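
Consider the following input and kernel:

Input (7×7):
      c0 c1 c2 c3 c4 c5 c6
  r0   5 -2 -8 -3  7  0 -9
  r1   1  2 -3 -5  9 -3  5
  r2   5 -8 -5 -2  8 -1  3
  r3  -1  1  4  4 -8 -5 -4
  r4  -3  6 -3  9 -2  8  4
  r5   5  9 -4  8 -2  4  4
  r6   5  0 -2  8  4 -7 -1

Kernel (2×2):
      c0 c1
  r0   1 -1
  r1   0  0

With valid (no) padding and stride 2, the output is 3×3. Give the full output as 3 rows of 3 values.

7 -5 7
13 -3 9
-9 -12 -10

Output[0,0]: The receptive field on the input at this output position is [5 -2 / 1 2]. Elementwise product with the kernel and sum: 5·1 + -2·-1.
Output[0,1]: The receptive field on the input at this output position is [-8 -3 / -3 -5]. Elementwise product with the kernel and sum: -8·1 + -3·-1.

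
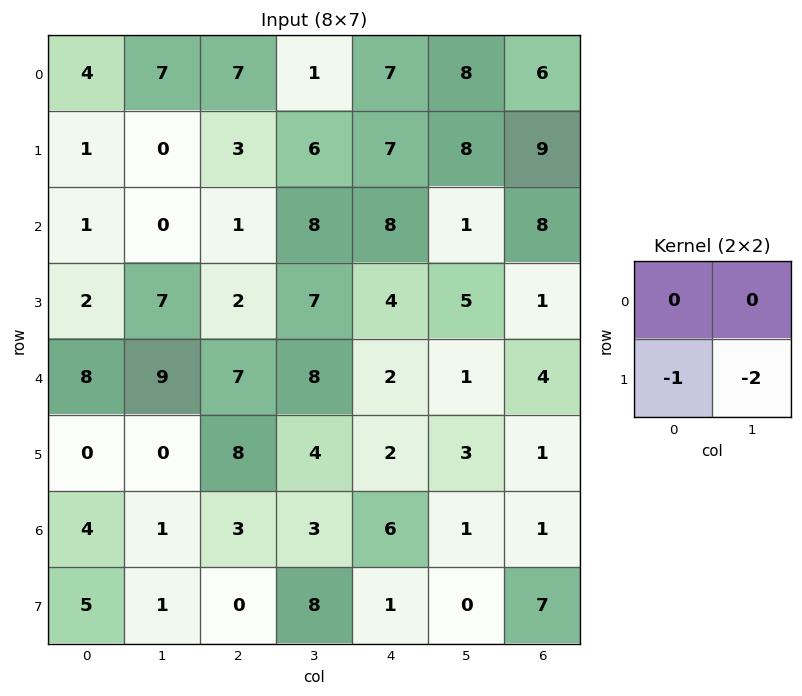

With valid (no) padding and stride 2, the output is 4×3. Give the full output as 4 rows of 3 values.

Output[0,0]: The receptive field on the input at this output position is [4 7 / 1 0]. Elementwise product with the kernel and sum: 1·-1 + 0·-2.

-1 -15 -23
-16 -16 -14
0 -16 -8
-7 -16 -1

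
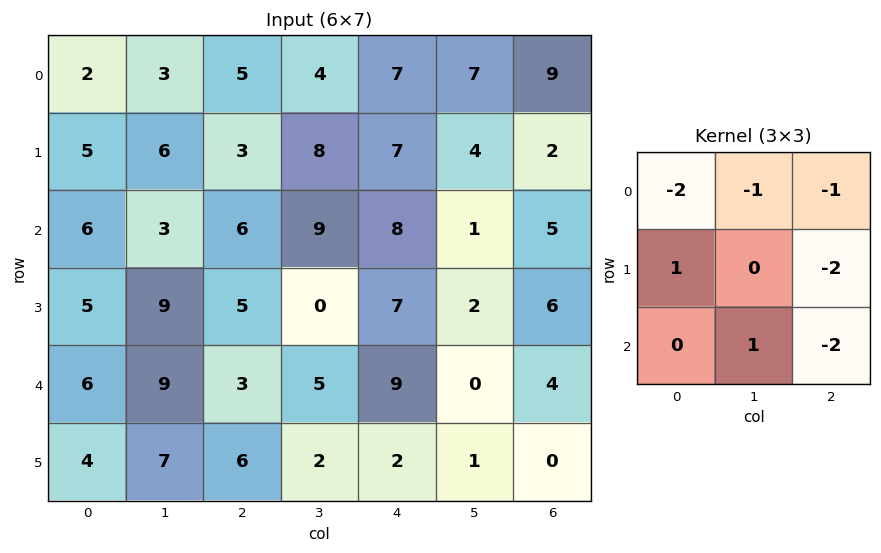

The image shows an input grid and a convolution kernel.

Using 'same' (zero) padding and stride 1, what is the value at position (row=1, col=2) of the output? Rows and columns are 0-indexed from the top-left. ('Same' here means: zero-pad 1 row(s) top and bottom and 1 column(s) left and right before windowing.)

The receptive field on the zero-padded input at this output position is [3 5 4 / 6 3 8 / 3 6 9]. Elementwise product with the kernel and sum: 3·-2 + 5·-1 + 4·-1 + 6·1 + 8·-2 + 6·1 + 9·-2.

-37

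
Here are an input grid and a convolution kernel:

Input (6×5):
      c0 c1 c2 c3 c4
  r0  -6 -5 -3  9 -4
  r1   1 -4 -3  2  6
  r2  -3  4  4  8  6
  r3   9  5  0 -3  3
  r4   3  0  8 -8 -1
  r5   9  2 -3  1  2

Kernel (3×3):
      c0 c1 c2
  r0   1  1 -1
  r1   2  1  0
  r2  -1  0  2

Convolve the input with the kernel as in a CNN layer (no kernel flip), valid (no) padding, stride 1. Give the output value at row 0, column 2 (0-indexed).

14

The receptive field on the input at this output position is [-3 9 -4 / -3 2 6 / 4 8 6]. Elementwise product with the kernel and sum: -3·1 + 9·1 + -4·-1 + -3·2 + 2·1 + 4·-1 + 6·2.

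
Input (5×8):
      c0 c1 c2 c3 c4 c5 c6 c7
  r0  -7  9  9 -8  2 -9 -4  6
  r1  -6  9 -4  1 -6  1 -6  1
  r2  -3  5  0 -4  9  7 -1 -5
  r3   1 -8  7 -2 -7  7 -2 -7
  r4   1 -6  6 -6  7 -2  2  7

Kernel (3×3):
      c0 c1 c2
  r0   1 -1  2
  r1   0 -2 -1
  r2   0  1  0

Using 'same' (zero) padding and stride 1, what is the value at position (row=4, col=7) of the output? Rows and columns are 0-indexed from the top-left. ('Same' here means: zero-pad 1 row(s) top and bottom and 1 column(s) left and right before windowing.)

-9

The receptive field on the zero-padded input at this output position is [-2 -7 0 / 2 7 0 / 0 0 0]. Elementwise product with the kernel and sum: -2·1 + -7·-1 + 0·2 + 7·-2 + 0·-1 + 0·1.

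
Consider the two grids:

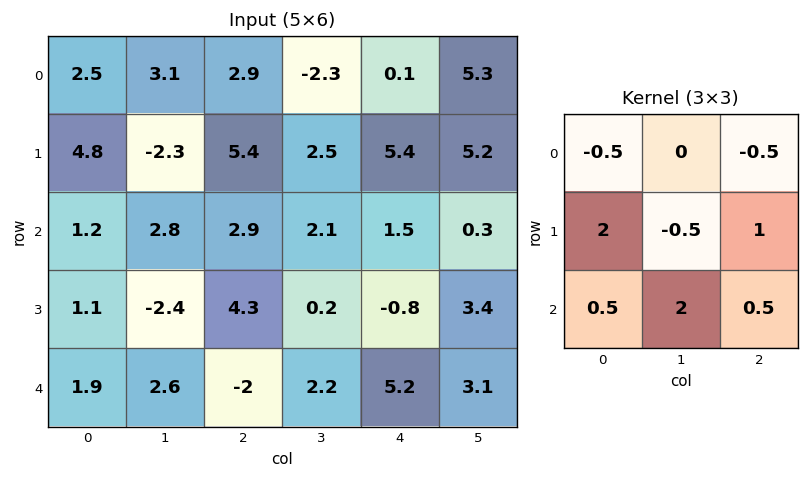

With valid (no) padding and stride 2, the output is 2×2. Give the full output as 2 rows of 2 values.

21.1 19.85
10.8 11.5

Output[0,0]: The receptive field on the input at this output position is [2.5 3.1 2.9 / 4.8 -2.3 5.4 / 1.2 2.8 2.9]. Elementwise product with the kernel and sum: 2.5·-0.5 + 2.9·-0.5 + 4.8·2 + -2.3·-0.5 + 5.4·1 + 1.2·0.5 + 2.8·2 + 2.9·0.5.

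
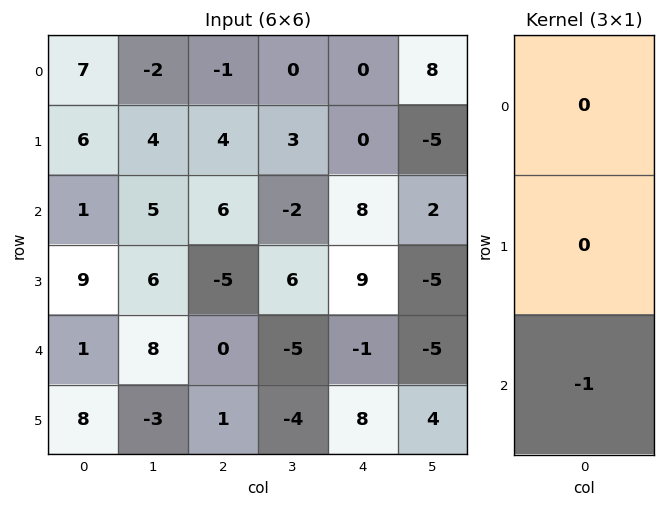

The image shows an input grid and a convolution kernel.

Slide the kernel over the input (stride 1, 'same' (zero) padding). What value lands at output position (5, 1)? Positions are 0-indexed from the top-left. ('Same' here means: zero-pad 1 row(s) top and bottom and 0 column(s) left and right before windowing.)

The receptive field on the zero-padded input at this output position is [8 / -3 / 0]. Elementwise product with the kernel and sum: 0·-1.

0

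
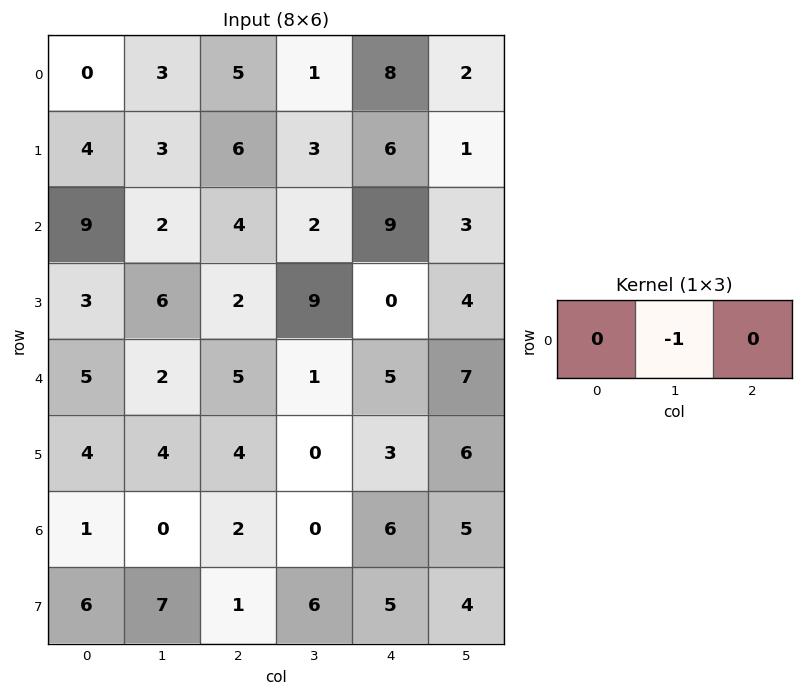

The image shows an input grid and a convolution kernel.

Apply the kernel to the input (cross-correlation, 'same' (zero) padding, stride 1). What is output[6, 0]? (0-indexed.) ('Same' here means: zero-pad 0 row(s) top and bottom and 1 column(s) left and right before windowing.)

The receptive field on the zero-padded input at this output position is [0 1 0]. Elementwise product with the kernel and sum: 1·-1.

-1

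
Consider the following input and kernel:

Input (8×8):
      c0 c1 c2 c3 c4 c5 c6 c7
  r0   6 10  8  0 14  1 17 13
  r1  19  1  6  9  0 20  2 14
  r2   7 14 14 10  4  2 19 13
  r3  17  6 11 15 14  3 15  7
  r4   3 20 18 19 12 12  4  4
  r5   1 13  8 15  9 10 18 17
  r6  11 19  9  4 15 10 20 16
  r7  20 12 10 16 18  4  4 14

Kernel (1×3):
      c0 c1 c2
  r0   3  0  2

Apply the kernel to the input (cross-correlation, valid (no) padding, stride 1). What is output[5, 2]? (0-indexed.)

42

The receptive field on the input at this output position is [8 15 9]. Elementwise product with the kernel and sum: 8·3 + 9·2.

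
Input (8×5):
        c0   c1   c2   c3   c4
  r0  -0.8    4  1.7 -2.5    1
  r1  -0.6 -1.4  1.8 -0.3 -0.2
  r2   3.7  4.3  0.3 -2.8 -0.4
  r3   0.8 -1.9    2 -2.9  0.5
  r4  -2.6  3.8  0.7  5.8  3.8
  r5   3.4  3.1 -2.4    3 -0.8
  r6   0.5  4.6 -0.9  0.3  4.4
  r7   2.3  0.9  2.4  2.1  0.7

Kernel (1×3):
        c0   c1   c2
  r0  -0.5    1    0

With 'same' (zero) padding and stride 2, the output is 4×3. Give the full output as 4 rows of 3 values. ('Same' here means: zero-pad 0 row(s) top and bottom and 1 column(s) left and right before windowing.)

Output[0,0]: The receptive field on the zero-padded input at this output position is [0 -0.8 4]. Elementwise product with the kernel and sum: 0·-0.5 + -0.8·1.

-0.8 -0.3 2.25
3.7 -1.85 1
-2.6 -1.2 0.9
0.5 -3.2 4.25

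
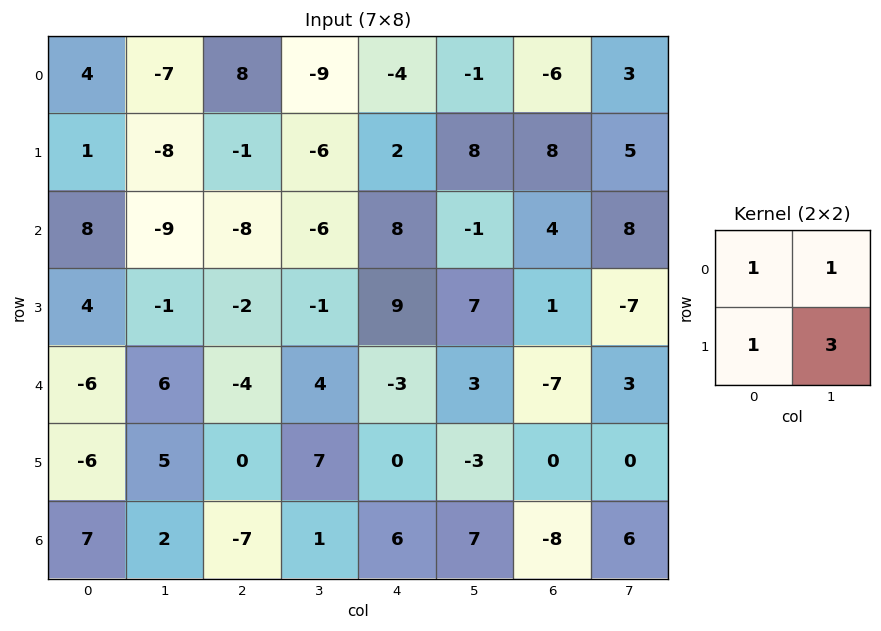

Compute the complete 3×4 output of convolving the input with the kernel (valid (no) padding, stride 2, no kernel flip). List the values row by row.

Output[0,0]: The receptive field on the input at this output position is [4 -7 / 1 -8]. Elementwise product with the kernel and sum: 4·1 + -7·1 + 1·1 + -8·3.
Output[0,1]: The receptive field on the input at this output position is [8 -9 / -1 -6]. Elementwise product with the kernel and sum: 8·1 + -9·1 + -1·1 + -6·3.

-26 -20 21 20
0 -19 37 -8
9 21 -9 -4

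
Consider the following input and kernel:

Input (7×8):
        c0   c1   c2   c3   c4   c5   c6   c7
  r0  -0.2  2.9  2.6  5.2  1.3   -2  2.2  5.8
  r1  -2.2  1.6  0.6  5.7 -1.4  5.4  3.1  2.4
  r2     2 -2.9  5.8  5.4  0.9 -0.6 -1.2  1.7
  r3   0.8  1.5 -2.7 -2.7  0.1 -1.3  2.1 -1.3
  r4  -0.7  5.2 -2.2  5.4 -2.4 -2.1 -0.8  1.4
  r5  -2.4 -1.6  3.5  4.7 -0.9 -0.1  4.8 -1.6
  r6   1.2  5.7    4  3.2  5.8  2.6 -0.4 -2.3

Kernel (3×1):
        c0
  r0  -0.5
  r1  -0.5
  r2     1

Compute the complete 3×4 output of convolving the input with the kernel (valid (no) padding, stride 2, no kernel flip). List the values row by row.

Output[0,0]: The receptive field on the input at this output position is [-0.2 / -2.2 / 2]. Elementwise product with the kernel and sum: -0.2·-0.5 + -2.2·-0.5 + 2·1.

3.2 4.2 0.95 -3.85
-2.1 -3.75 -2.9 -1.25
2.75 3.35 7.45 -2.4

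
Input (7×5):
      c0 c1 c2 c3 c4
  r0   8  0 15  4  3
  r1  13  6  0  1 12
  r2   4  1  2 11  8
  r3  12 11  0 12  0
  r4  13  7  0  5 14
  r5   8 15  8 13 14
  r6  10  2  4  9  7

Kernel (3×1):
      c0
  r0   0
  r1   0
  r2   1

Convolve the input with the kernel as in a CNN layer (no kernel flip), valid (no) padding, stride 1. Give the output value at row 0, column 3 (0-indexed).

The receptive field on the input at this output position is [4 / 1 / 11]. Elementwise product with the kernel and sum: 11·1.

11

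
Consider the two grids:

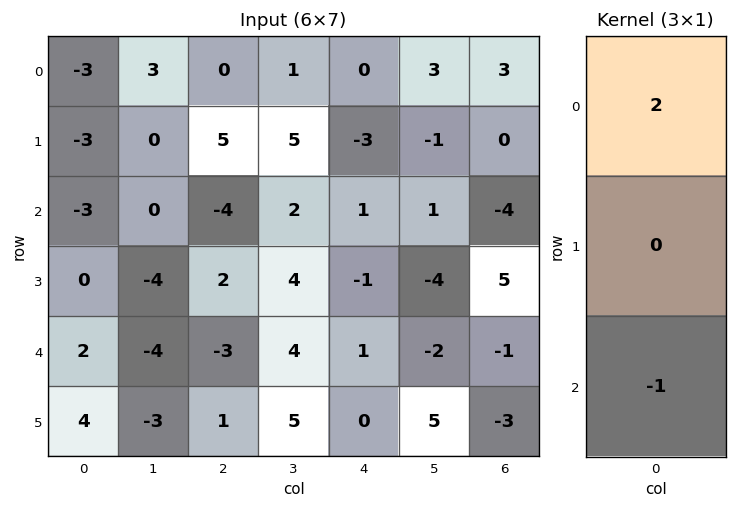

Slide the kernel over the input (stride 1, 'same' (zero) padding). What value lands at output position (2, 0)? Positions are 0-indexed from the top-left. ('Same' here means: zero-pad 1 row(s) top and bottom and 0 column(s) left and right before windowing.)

-6

The receptive field on the zero-padded input at this output position is [-3 / -3 / 0]. Elementwise product with the kernel and sum: -3·2 + 0·-1.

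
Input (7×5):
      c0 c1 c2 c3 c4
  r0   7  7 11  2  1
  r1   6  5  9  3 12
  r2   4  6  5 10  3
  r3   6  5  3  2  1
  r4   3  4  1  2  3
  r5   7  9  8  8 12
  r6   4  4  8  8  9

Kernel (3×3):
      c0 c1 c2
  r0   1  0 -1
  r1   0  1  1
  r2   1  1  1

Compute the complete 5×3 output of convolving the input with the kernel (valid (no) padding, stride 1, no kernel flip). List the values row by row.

Output[0,0]: The receptive field on the input at this output position is [7 7 11 / 6 5 9 / 4 6 5]. Elementwise product with the kernel and sum: 7·1 + 11·-1 + 5·1 + 9·1 + 4·1 + 6·1 + 5·1.
Output[0,1]: The receptive field on the input at this output position is [7 11 2 / 5 9 3 / 6 5 10]. Elementwise product with the kernel and sum: 7·1 + 2·-1 + 9·1 + 3·1 + 6·1 + 5·1 + 10·1.

25 38 43
22 27 16
15 8 11
32 31 35
35 38 43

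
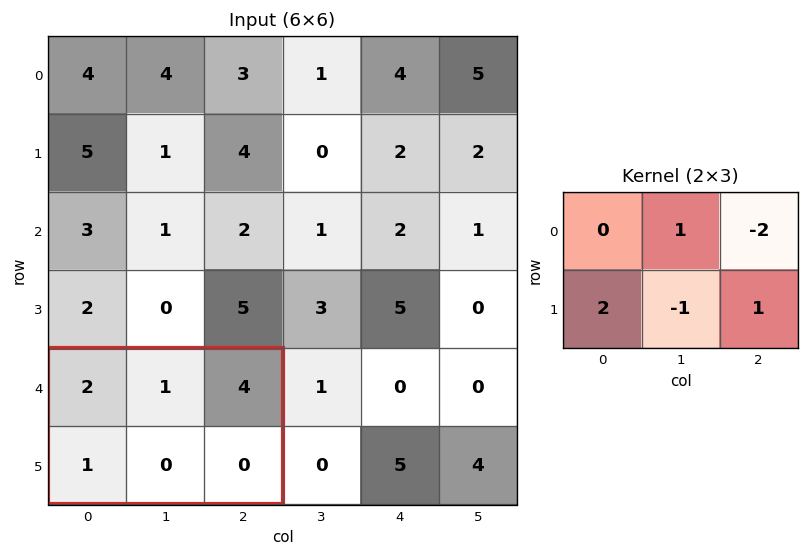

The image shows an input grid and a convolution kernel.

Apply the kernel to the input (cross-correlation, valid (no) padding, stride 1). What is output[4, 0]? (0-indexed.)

The receptive field on the input at this output position is [2 1 4 / 1 0 0]. Elementwise product with the kernel and sum: 1·1 + 4·-2 + 1·2 + 0·-1 + 0·1.

-5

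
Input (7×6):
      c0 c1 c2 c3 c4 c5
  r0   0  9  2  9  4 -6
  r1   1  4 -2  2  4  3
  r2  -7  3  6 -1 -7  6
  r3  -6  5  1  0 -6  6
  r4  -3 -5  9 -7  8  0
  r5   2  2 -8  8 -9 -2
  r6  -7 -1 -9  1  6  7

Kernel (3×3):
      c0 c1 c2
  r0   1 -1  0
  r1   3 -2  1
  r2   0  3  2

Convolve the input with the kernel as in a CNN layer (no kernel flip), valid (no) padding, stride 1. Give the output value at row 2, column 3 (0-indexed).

The receptive field on the input at this output position is [-1 -7 6 / 0 -6 6 / -7 8 0]. Elementwise product with the kernel and sum: -1·1 + -7·-1 + 0·3 + -6·-2 + 6·1 + 8·3 + 0·2.

48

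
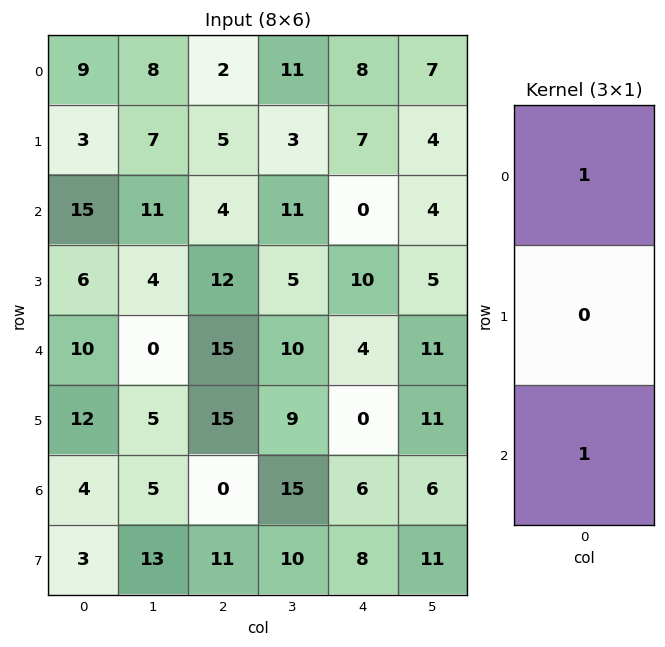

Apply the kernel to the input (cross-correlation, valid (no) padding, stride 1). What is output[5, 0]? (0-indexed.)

15

The receptive field on the input at this output position is [12 / 4 / 3]. Elementwise product with the kernel and sum: 12·1 + 3·1.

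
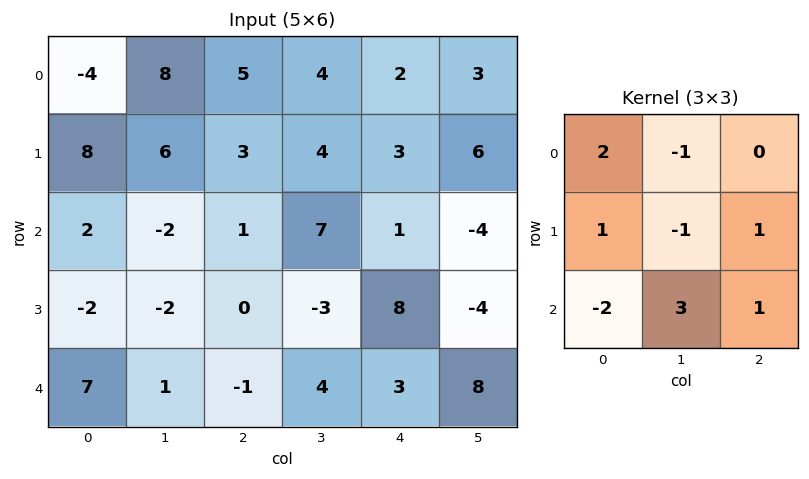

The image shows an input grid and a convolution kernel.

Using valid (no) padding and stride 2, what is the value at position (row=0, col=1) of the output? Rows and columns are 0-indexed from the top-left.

28

The receptive field on the input at this output position is [5 4 2 / 3 4 3 / 1 7 1]. Elementwise product with the kernel and sum: 5·2 + 4·-1 + 3·1 + 4·-1 + 3·1 + 1·-2 + 7·3 + 1·1.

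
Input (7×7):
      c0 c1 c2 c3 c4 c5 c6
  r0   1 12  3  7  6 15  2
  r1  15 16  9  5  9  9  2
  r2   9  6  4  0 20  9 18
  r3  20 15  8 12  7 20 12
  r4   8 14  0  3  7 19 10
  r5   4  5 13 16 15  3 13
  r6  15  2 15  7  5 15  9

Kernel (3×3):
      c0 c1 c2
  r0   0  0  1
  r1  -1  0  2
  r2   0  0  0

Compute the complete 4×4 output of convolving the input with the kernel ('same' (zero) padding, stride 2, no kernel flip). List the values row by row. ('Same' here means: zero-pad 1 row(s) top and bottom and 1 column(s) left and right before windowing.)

24 2 23 -15
28 -1 27 -9
43 4 55 -19
9 28 26 -15

Output[0,0]: The receptive field on the zero-padded input at this output position is [0 0 0 / 0 1 12 / 0 15 16]. Elementwise product with the kernel and sum: 0·1 + 0·-1 + 12·2.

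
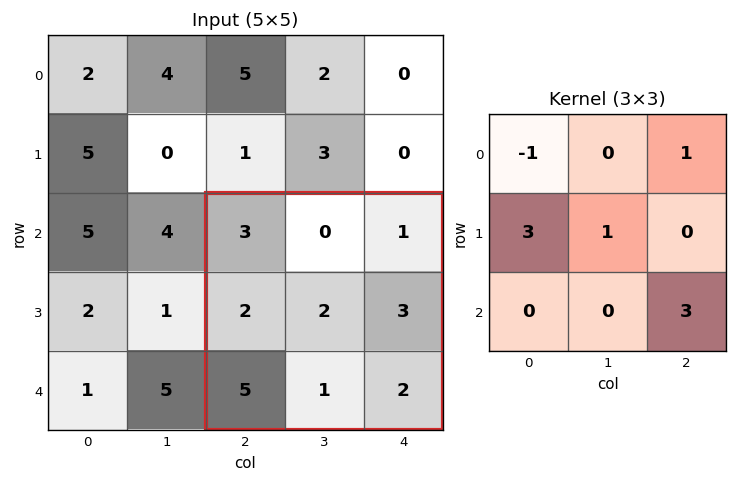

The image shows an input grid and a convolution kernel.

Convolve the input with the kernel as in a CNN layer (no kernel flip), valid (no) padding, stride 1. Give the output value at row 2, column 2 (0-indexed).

12

The receptive field on the input at this output position is [3 0 1 / 2 2 3 / 5 1 2]. Elementwise product with the kernel and sum: 3·-1 + 1·1 + 2·3 + 2·1 + 2·3.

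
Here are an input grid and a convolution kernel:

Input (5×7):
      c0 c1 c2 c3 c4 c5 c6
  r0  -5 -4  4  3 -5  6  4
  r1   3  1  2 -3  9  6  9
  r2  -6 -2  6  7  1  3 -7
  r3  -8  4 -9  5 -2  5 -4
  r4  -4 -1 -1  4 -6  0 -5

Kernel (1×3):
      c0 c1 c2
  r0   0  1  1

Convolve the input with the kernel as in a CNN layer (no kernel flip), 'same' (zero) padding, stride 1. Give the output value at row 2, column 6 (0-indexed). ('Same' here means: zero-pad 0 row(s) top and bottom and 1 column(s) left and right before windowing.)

The receptive field on the zero-padded input at this output position is [3 -7 0]. Elementwise product with the kernel and sum: -7·1 + 0·1.

-7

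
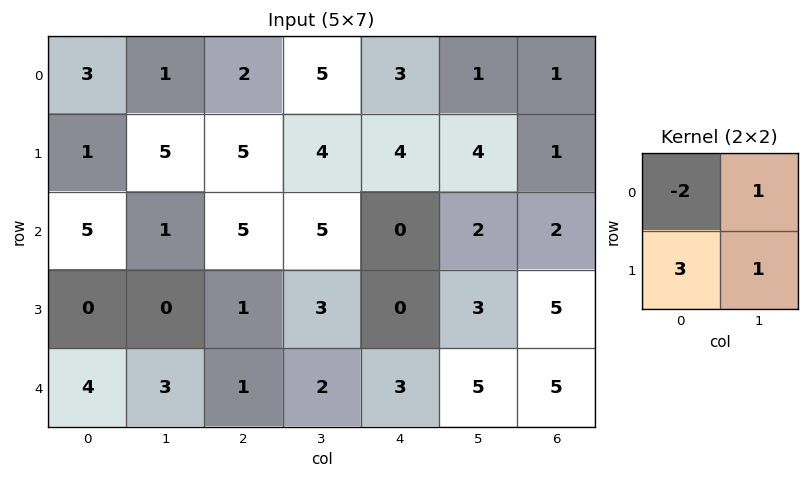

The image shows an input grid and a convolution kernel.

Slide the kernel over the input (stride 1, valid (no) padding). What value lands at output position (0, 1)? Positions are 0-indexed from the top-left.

The receptive field on the input at this output position is [1 2 / 5 5]. Elementwise product with the kernel and sum: 1·-2 + 2·1 + 5·3 + 5·1.

20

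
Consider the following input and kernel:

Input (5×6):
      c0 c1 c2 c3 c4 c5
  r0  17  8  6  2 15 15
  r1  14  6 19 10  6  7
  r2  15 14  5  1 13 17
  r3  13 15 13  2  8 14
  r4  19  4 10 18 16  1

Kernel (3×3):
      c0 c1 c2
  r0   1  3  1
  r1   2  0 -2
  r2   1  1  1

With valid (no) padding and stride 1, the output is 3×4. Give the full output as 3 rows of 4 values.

Output[0,0]: The receptive field on the input at this output position is [17 8 6 / 14 6 19 / 15 14 5]. Elementwise product with the kernel and sum: 17·1 + 8·3 + 6·1 + 14·2 + 19·-2 + 15·1 + 14·1 + 5·1.

71 40 72 99
112 129 62 27
95 88 75 68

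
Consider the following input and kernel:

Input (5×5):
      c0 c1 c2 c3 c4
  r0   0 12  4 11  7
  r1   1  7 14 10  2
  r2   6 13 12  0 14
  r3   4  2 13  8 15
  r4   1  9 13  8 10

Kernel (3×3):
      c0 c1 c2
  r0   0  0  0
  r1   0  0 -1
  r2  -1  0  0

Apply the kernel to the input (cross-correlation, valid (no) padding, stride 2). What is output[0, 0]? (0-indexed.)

The receptive field on the input at this output position is [0 12 4 / 1 7 14 / 6 13 12]. Elementwise product with the kernel and sum: 14·-1 + 6·-1.

-20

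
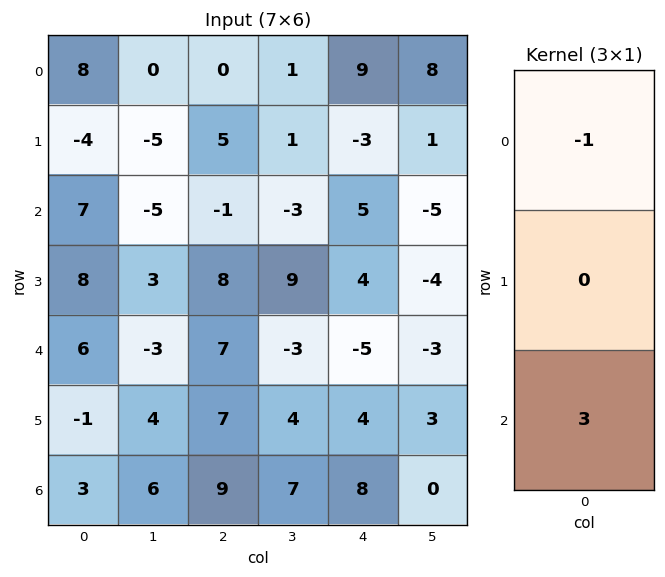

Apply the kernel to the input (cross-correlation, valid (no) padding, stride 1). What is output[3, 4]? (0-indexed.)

The receptive field on the input at this output position is [4 / -5 / 4]. Elementwise product with the kernel and sum: 4·-1 + 4·3.

8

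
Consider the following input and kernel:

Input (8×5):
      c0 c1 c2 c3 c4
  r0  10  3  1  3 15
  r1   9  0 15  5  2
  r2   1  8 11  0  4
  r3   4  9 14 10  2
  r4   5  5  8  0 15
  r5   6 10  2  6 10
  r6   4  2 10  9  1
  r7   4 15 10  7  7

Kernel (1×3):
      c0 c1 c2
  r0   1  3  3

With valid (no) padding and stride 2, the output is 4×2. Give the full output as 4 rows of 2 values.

22 55
58 23
44 53
40 40

Output[0,0]: The receptive field on the input at this output position is [10 3 1]. Elementwise product with the kernel and sum: 10·1 + 3·3 + 1·3.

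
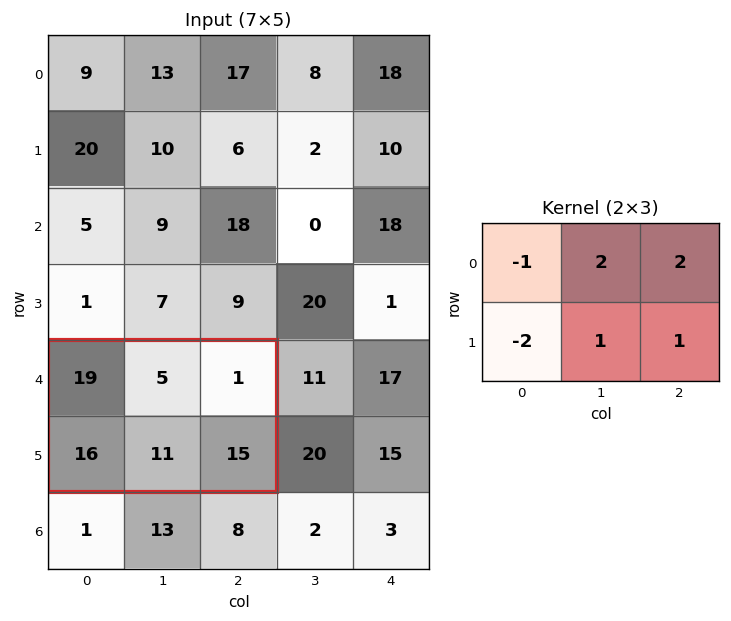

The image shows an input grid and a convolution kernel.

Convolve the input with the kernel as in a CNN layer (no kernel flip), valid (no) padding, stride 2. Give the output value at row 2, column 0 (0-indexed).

The receptive field on the input at this output position is [19 5 1 / 16 11 15]. Elementwise product with the kernel and sum: 19·-1 + 5·2 + 1·2 + 16·-2 + 11·1 + 15·1.

-13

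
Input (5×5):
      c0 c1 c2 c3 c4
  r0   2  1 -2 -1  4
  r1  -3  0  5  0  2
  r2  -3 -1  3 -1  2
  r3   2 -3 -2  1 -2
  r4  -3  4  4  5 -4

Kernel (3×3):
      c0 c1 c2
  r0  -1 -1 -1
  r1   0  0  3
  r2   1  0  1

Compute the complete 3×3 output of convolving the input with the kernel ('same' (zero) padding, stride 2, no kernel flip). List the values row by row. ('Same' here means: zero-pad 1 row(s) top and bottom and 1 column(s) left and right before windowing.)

Output[0,0]: The receptive field on the zero-padded input at this output position is [0 0 0 / 0 2 1 / 0 -3 0]. Elementwise product with the kernel and sum: 0·-1 + 0·-1 + 0·-1 + 1·3 + 0·1 + 0·1.

3 -3 0
-3 -10 -1
13 19 1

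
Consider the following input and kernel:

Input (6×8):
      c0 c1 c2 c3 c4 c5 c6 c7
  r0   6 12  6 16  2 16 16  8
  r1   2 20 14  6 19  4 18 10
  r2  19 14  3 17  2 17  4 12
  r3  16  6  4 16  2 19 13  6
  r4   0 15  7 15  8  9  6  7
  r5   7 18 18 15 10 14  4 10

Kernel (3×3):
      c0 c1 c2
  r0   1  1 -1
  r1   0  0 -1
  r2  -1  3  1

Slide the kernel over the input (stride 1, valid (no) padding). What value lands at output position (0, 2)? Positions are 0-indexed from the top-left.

51

The receptive field on the input at this output position is [6 16 2 / 14 6 19 / 3 17 2]. Elementwise product with the kernel and sum: 6·1 + 16·1 + 2·-1 + 19·-1 + 3·-1 + 17·3 + 2·1.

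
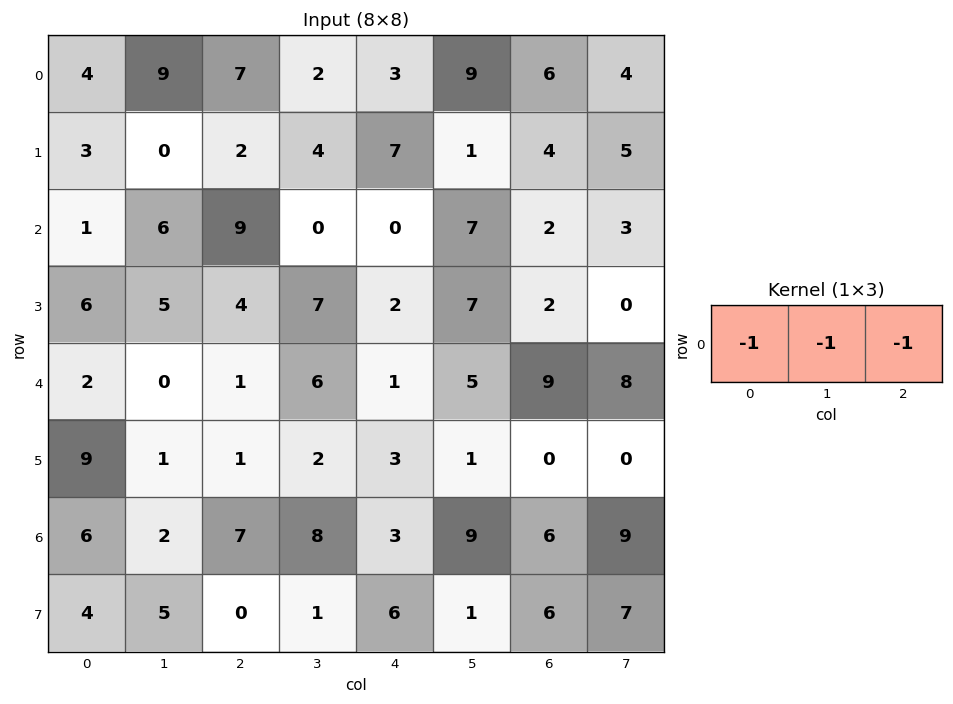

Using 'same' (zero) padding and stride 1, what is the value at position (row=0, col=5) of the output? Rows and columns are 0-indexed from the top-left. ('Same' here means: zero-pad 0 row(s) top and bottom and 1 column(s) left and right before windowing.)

-18

The receptive field on the zero-padded input at this output position is [3 9 6]. Elementwise product with the kernel and sum: 3·-1 + 9·-1 + 6·-1.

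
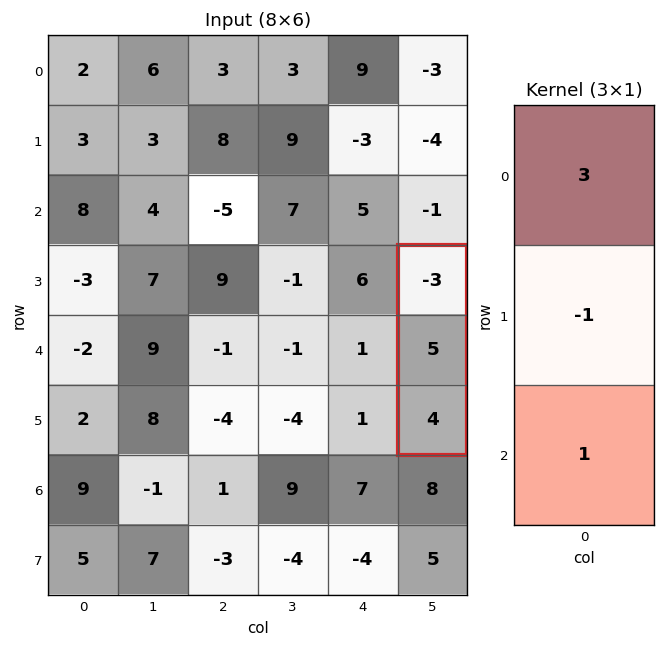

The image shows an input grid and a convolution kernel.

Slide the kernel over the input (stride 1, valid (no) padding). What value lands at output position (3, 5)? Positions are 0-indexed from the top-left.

-10

The receptive field on the input at this output position is [-3 / 5 / 4]. Elementwise product with the kernel and sum: -3·3 + 5·-1 + 4·1.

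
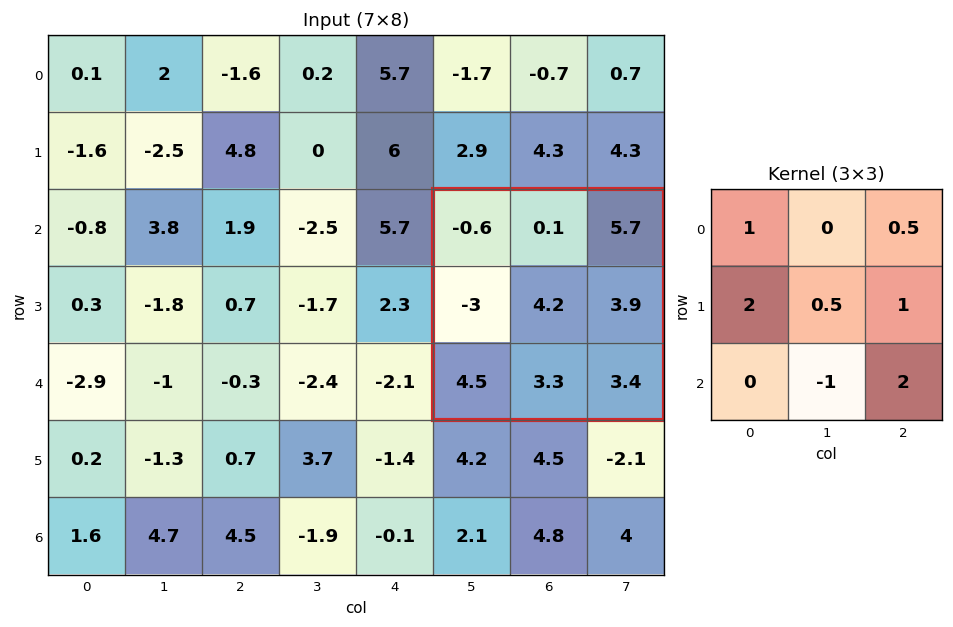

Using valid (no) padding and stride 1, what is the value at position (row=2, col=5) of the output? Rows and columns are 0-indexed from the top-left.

5.75

The receptive field on the input at this output position is [-0.6 0.1 5.7 / -3 4.2 3.9 / 4.5 3.3 3.4]. Elementwise product with the kernel and sum: -0.6·1 + 5.7·0.5 + -3·2 + 4.2·0.5 + 3.9·1 + 3.3·-1 + 3.4·2.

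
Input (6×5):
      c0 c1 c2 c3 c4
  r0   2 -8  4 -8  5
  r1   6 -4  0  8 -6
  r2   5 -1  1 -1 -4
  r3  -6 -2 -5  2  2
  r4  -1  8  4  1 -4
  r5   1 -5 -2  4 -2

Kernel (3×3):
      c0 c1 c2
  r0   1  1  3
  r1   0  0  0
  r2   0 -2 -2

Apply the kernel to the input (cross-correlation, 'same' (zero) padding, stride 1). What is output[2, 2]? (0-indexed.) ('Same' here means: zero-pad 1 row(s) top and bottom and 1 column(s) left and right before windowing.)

26

The receptive field on the zero-padded input at this output position is [-4 0 8 / -1 1 -1 / -2 -5 2]. Elementwise product with the kernel and sum: -4·1 + 0·1 + 8·3 + -5·-2 + 2·-2.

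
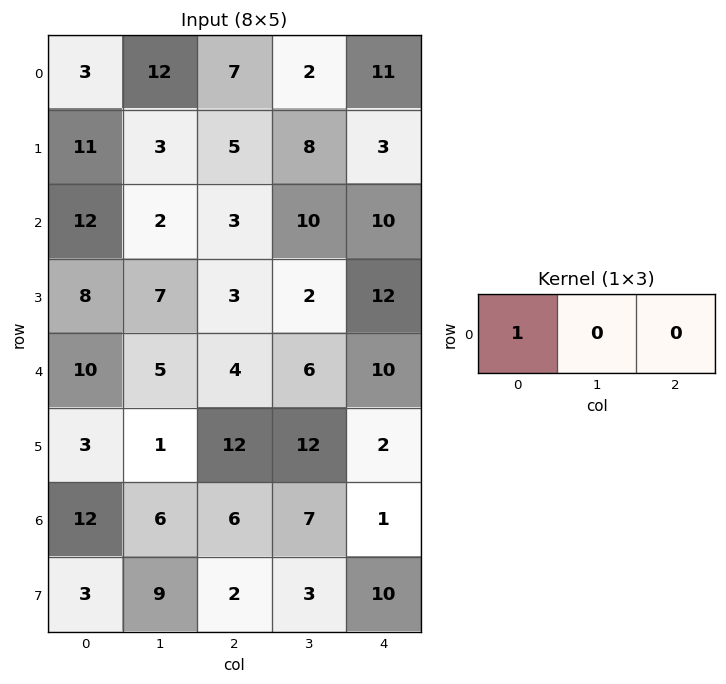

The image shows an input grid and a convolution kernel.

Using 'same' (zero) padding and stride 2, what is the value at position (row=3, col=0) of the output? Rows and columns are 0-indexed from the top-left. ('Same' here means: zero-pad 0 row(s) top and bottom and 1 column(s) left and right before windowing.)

0

The receptive field on the zero-padded input at this output position is [0 12 6]. Elementwise product with the kernel and sum: 0·1.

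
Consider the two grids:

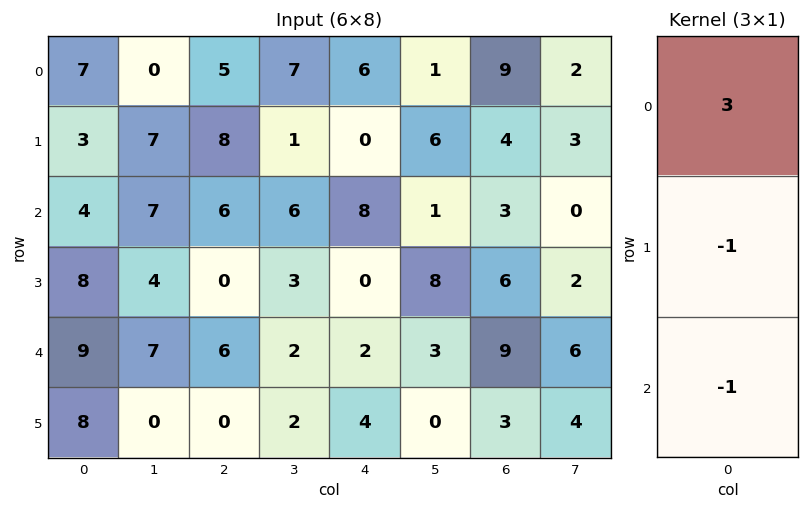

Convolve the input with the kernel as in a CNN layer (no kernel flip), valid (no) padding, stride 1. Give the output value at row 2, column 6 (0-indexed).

The receptive field on the input at this output position is [3 / 6 / 9]. Elementwise product with the kernel and sum: 3·3 + 6·-1 + 9·-1.

-6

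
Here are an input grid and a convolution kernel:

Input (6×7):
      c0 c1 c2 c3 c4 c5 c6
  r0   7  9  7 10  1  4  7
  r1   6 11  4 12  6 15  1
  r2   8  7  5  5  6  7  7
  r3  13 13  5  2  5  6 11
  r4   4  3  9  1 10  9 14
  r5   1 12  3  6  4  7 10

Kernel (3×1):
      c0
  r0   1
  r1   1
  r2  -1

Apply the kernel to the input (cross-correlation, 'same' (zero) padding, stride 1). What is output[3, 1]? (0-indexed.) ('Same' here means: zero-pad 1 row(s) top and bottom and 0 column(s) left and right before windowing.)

The receptive field on the zero-padded input at this output position is [7 / 13 / 3]. Elementwise product with the kernel and sum: 7·1 + 13·1 + 3·-1.

17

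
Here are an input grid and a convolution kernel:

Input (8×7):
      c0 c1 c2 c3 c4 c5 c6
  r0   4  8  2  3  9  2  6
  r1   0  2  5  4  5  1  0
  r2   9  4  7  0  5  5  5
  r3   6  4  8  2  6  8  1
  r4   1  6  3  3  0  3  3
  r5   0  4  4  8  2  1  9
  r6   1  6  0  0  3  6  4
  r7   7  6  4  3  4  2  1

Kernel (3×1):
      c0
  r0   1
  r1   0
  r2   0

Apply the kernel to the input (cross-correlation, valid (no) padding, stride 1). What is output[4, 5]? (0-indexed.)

3

The receptive field on the input at this output position is [3 / 1 / 6]. Elementwise product with the kernel and sum: 3·1.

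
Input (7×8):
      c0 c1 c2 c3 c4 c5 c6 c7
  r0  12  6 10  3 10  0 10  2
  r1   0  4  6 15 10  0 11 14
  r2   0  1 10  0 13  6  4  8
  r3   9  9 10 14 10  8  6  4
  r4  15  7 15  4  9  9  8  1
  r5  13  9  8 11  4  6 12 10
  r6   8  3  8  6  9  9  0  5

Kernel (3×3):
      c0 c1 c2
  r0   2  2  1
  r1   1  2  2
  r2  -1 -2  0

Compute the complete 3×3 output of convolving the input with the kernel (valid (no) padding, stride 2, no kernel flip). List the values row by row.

64 82 37
30 68 53
92 65 57

Output[0,0]: The receptive field on the input at this output position is [12 6 10 / 0 4 6 / 0 1 10]. Elementwise product with the kernel and sum: 12·2 + 6·2 + 10·1 + 0·1 + 4·2 + 6·2 + 0·-1 + 1·-2.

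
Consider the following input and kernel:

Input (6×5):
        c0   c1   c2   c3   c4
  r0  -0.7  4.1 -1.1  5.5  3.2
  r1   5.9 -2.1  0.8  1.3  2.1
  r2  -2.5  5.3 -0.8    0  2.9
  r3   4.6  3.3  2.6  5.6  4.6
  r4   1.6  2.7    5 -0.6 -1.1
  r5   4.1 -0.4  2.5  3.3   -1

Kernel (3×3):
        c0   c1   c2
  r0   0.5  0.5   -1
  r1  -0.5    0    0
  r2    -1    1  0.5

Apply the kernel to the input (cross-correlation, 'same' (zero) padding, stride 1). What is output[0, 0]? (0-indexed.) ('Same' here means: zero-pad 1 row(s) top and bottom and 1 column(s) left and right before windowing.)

The receptive field on the zero-padded input at this output position is [0 0 0 / 0 -0.7 4.1 / 0 5.9 -2.1]. Elementwise product with the kernel and sum: 0·0.5 + 0·0.5 + 0·-1 + 0·-0.5 + 0·-1 + 5.9·1 + -2.1·0.5.

4.85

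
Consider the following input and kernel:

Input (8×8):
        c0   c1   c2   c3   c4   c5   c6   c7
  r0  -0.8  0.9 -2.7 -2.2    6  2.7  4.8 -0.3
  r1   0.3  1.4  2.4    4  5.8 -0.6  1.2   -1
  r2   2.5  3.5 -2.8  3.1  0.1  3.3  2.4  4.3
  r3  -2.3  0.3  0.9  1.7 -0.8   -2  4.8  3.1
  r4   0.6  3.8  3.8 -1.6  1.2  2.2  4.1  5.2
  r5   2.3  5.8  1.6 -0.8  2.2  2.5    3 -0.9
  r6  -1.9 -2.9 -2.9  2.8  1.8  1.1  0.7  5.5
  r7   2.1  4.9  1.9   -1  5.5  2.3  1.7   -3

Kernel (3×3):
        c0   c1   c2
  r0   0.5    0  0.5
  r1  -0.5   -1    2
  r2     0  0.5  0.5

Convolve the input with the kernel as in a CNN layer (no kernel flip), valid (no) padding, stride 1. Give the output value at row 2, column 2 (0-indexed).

-5.3

The receptive field on the input at this output position is [-2.8 3.1 0.1 / 0.9 1.7 -0.8 / 3.8 -1.6 1.2]. Elementwise product with the kernel and sum: -2.8·0.5 + 0.1·0.5 + 0.9·-0.5 + 1.7·-1 + -0.8·2 + -1.6·0.5 + 1.2·0.5.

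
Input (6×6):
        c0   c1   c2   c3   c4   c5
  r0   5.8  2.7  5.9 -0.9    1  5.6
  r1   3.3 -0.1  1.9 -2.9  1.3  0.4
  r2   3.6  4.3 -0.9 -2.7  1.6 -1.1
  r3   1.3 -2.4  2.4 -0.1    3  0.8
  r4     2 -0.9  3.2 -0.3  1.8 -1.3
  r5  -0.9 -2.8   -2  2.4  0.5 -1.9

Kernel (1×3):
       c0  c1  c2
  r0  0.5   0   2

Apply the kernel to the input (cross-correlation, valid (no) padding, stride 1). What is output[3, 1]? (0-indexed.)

The receptive field on the input at this output position is [-2.4 2.4 -0.1]. Elementwise product with the kernel and sum: -2.4·0.5 + -0.1·2.

-1.4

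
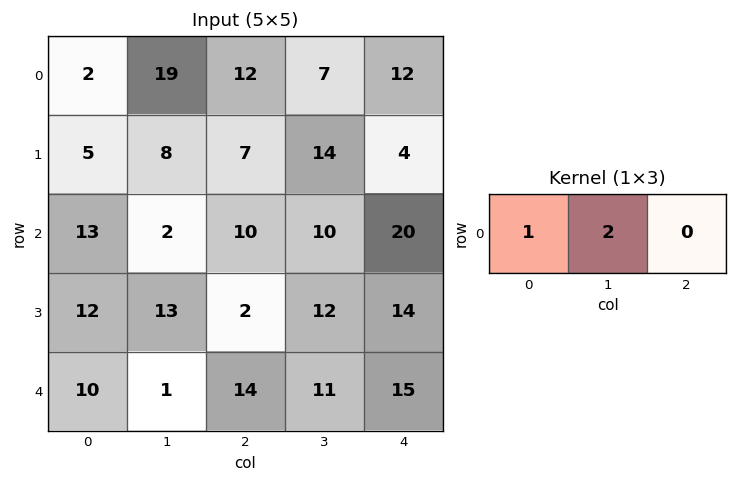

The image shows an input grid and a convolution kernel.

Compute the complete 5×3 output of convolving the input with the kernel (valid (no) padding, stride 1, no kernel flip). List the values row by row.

Output[0,0]: The receptive field on the input at this output position is [2 19 12]. Elementwise product with the kernel and sum: 2·1 + 19·2.
Output[0,1]: The receptive field on the input at this output position is [19 12 7]. Elementwise product with the kernel and sum: 19·1 + 12·2.

40 43 26
21 22 35
17 22 30
38 17 26
12 29 36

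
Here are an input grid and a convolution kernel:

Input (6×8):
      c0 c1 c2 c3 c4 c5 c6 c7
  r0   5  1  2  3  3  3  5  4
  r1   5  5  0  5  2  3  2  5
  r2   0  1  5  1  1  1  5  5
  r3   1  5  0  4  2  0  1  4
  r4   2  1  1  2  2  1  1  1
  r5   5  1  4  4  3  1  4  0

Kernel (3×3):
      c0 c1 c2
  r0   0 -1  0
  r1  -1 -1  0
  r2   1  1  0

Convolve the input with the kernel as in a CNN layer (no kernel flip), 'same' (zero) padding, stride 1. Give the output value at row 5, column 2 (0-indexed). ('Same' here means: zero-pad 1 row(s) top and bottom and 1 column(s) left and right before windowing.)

The receptive field on the zero-padded input at this output position is [1 1 2 / 1 4 4 / 0 0 0]. Elementwise product with the kernel and sum: 1·-1 + 1·-1 + 4·-1 + 0·1 + 0·1.

-6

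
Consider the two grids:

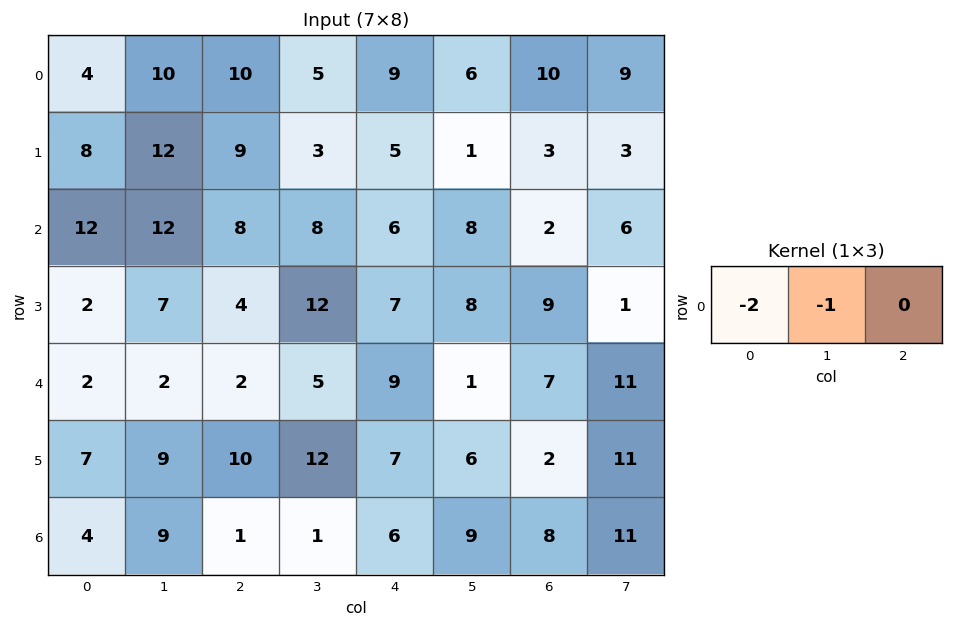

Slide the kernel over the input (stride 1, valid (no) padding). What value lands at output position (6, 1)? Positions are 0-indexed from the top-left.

-19

The receptive field on the input at this output position is [9 1 1]. Elementwise product with the kernel and sum: 9·-2 + 1·-1.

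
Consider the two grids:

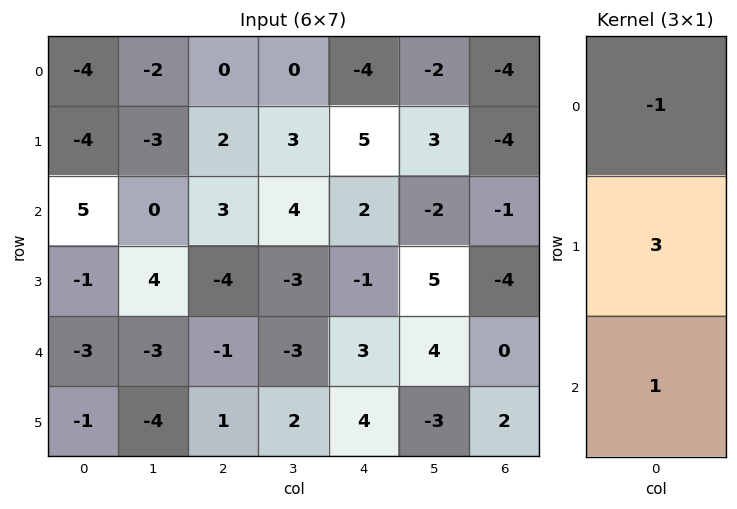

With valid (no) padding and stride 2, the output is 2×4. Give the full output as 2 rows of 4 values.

Output[0,0]: The receptive field on the input at this output position is [-4 / -4 / 5]. Elementwise product with the kernel and sum: -4·-1 + -4·3 + 5·1.

-3 9 21 -9
-11 -16 -2 -11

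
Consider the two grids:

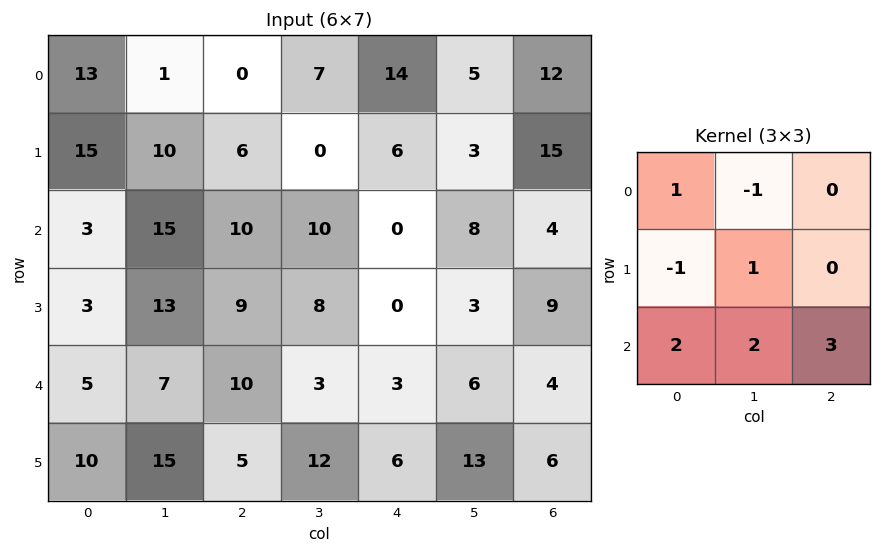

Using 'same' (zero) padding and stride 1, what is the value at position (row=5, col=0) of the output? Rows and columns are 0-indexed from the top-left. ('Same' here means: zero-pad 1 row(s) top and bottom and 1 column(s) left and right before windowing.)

The receptive field on the zero-padded input at this output position is [0 5 7 / 0 10 15 / 0 0 0]. Elementwise product with the kernel and sum: 0·1 + 5·-1 + 0·-1 + 10·1 + 0·2 + 0·2 + 0·3.

5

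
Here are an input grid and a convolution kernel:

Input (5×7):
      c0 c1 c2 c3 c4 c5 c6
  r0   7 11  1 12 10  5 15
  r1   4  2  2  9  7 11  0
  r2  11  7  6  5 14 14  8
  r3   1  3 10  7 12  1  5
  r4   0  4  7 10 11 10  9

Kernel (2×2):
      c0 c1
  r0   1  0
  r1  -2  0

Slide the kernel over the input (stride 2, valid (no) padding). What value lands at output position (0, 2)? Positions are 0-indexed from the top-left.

-4

The receptive field on the input at this output position is [10 5 / 7 11]. Elementwise product with the kernel and sum: 10·1 + 7·-2.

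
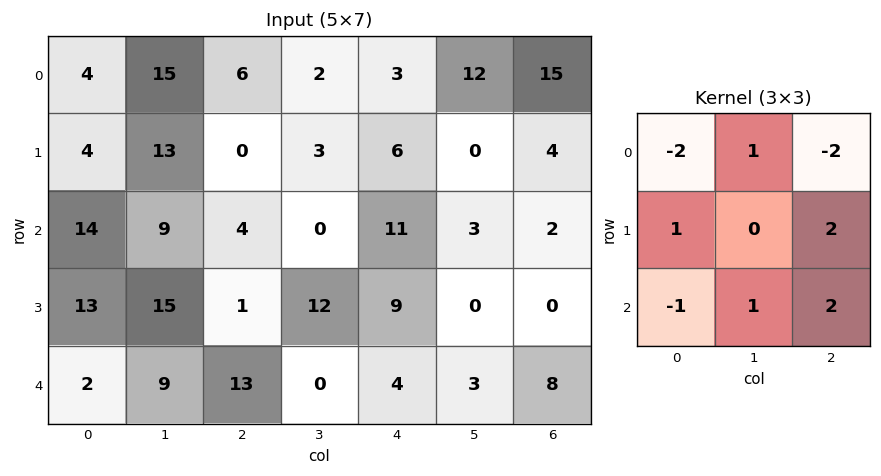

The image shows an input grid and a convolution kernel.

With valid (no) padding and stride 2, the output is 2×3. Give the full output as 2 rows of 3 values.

Output[0,0]: The receptive field on the input at this output position is [4 15 6 / 4 13 0 / 14 9 4]. Elementwise product with the kernel and sum: 4·-2 + 15·1 + 6·-2 + 4·1 + 0·2 + 14·-1 + 9·1 + 4·2.

2 14 -14
21 -16 1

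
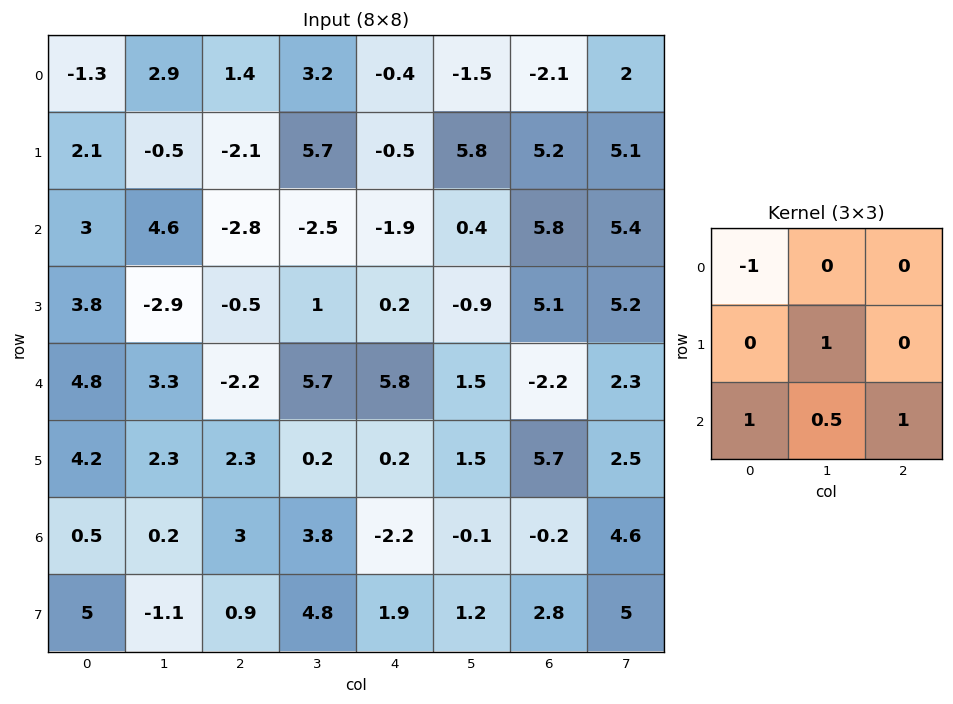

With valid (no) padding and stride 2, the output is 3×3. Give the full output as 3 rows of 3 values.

Output[0,0]: The receptive field on the input at this output position is [-1.3 2.9 1.4 / 2.1 -0.5 -2.1 / 3 4.6 -2.8]. Elementwise product with the kernel and sum: -1.3·-1 + -0.5·1 + 3·1 + 4.6·0.5 + -2.8·1.

3.3 -1.65 10.3
-1.65 10.25 5.35
1.1 5.1 -6.75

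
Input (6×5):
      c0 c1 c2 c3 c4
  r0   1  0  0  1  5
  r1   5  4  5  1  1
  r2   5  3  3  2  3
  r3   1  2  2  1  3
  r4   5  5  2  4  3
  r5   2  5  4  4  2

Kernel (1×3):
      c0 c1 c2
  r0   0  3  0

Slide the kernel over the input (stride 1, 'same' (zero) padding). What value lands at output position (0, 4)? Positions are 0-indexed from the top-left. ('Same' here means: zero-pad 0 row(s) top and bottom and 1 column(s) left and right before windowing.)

The receptive field on the zero-padded input at this output position is [1 5 0]. Elementwise product with the kernel and sum: 5·3.

15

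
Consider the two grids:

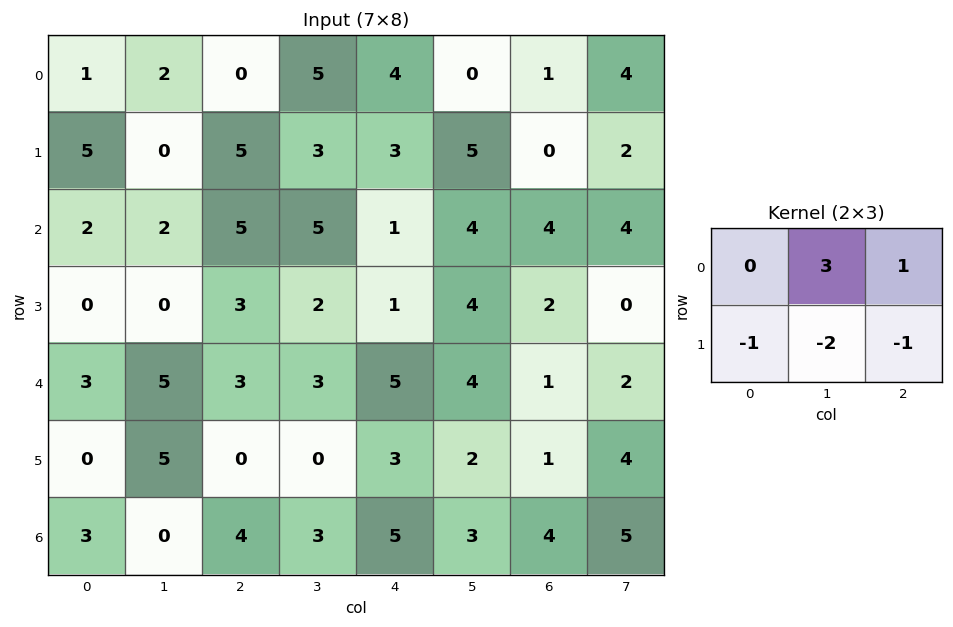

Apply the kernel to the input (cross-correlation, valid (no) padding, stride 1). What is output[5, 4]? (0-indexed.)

The receptive field on the input at this output position is [3 2 1 / 5 3 4]. Elementwise product with the kernel and sum: 2·3 + 1·1 + 5·-1 + 3·-2 + 4·-1.

-8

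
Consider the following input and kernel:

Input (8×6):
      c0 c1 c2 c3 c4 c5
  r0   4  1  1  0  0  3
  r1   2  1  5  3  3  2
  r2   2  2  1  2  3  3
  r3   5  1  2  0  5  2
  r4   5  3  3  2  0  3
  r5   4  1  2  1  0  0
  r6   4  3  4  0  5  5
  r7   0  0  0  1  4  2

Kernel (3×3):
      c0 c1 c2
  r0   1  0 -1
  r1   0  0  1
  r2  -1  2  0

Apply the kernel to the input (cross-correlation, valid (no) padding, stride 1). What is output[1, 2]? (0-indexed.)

3

The receptive field on the input at this output position is [5 3 3 / 1 2 3 / 2 0 5]. Elementwise product with the kernel and sum: 5·1 + 3·-1 + 3·1 + 2·-1 + 0·2.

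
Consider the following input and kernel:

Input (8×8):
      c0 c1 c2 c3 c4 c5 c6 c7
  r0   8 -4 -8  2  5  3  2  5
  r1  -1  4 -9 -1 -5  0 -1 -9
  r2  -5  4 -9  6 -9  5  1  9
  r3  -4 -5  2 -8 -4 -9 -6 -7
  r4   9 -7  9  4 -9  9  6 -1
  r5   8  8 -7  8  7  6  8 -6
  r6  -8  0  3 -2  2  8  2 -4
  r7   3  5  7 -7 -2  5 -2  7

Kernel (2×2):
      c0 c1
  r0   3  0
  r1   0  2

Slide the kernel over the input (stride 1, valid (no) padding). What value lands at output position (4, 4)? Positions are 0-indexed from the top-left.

The receptive field on the input at this output position is [-9 9 / 7 6]. Elementwise product with the kernel and sum: -9·3 + 6·2.

-15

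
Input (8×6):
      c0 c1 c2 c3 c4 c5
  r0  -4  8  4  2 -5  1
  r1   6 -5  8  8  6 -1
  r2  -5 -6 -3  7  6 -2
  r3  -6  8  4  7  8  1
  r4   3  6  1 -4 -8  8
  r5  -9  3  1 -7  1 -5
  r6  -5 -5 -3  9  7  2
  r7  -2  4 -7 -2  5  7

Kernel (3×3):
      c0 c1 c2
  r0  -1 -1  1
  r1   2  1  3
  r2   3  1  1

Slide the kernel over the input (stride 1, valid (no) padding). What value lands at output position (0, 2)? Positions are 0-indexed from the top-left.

The receptive field on the input at this output position is [4 2 -5 / 8 8 6 / -3 7 6]. Elementwise product with the kernel and sum: 4·-1 + 2·-1 + -5·1 + 8·2 + 8·1 + 6·3 + -3·3 + 7·1 + 6·1.

35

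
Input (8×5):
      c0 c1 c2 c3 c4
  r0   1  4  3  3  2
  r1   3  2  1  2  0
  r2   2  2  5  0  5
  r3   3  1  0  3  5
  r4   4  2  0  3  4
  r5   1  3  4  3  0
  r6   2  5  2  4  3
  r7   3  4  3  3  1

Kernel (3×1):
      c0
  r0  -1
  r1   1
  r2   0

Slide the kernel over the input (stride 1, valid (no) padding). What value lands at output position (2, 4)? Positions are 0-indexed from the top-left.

The receptive field on the input at this output position is [5 / 5 / 4]. Elementwise product with the kernel and sum: 5·-1 + 5·1.

0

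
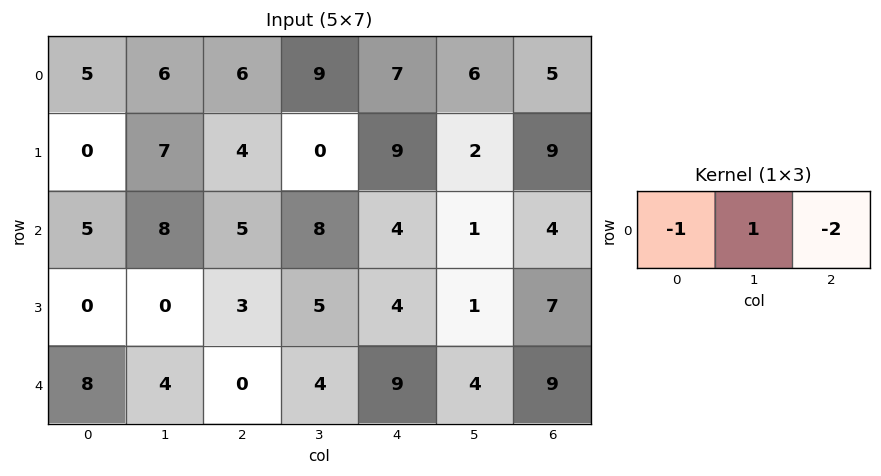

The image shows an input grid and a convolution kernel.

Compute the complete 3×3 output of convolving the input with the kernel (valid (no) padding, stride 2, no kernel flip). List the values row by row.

Output[0,0]: The receptive field on the input at this output position is [5 6 6]. Elementwise product with the kernel and sum: 5·-1 + 6·1 + 6·-2.

-11 -11 -11
-7 -5 -11
-4 -14 -23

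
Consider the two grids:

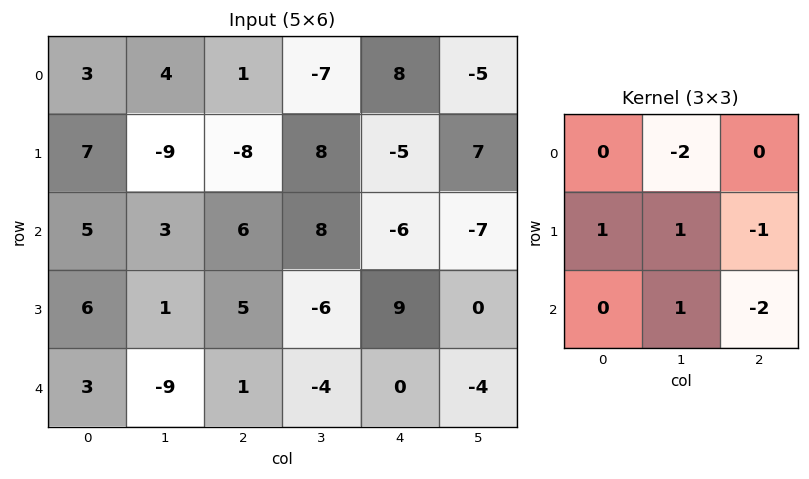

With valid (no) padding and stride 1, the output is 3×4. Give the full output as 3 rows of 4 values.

Output[0,0]: The receptive field on the input at this output position is [3 4 1 / 7 -9 -8 / 5 3 6]. Elementwise product with the kernel and sum: 4·-2 + 7·1 + -9·1 + -8·-1 + 3·1 + 6·-2.

-11 -37 39 -12
11 34 -20 28
-15 9 -30 23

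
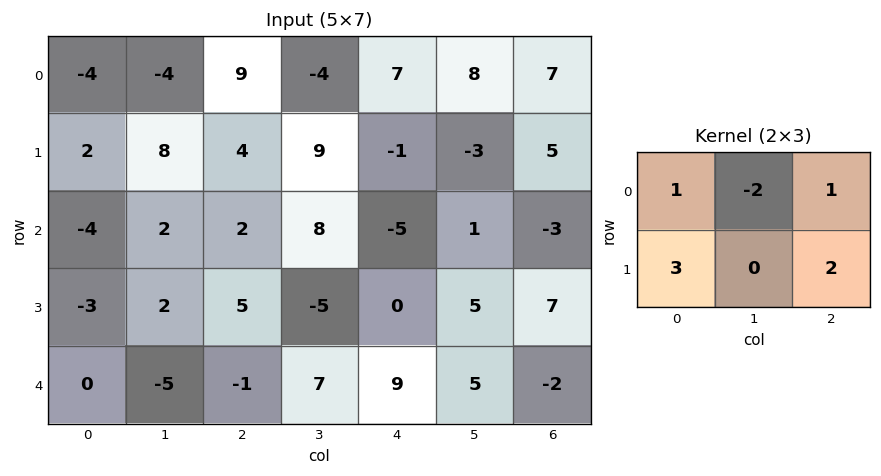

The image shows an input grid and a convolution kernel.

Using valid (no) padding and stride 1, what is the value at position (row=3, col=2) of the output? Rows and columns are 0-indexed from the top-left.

30

The receptive field on the input at this output position is [5 -5 0 / -1 7 9]. Elementwise product with the kernel and sum: 5·1 + -5·-2 + 0·1 + -1·3 + 9·2.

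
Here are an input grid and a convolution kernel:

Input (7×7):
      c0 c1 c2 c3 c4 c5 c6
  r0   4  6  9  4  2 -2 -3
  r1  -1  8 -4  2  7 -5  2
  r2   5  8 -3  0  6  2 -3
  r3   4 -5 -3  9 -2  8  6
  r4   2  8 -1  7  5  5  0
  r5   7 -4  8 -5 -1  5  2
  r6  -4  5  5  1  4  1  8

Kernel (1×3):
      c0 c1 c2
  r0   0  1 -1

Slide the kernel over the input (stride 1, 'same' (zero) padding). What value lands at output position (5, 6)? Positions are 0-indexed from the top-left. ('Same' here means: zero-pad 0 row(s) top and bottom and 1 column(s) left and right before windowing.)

2

The receptive field on the zero-padded input at this output position is [5 2 0]. Elementwise product with the kernel and sum: 2·1 + 0·-1.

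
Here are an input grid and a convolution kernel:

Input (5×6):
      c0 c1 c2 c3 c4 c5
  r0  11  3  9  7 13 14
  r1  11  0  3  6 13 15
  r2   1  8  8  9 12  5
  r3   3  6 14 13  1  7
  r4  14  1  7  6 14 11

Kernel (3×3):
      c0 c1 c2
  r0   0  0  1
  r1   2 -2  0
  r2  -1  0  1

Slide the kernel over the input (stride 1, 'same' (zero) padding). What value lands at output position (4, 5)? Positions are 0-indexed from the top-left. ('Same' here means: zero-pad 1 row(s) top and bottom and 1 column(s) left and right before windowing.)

6

The receptive field on the zero-padded input at this output position is [1 7 0 / 14 11 0 / 0 0 0]. Elementwise product with the kernel and sum: 0·1 + 14·2 + 11·-2 + 0·-1 + 0·1.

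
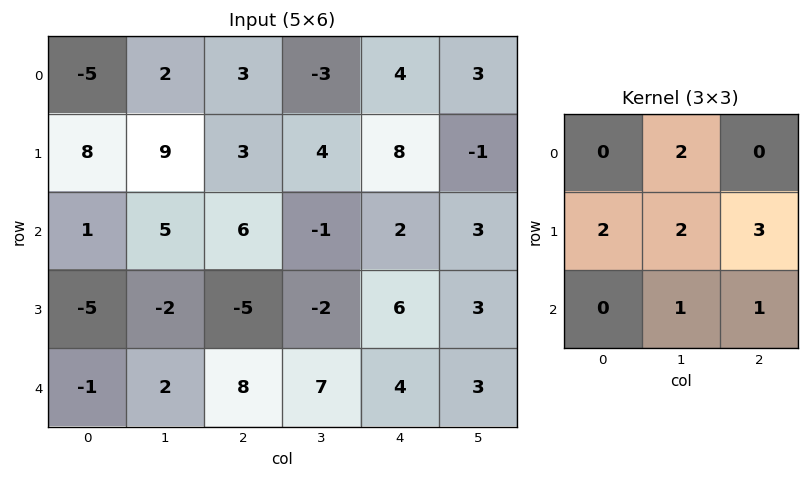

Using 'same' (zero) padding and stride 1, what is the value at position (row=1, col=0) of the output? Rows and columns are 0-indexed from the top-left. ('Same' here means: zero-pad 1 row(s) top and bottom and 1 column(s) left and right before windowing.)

39

The receptive field on the zero-padded input at this output position is [0 -5 2 / 0 8 9 / 0 1 5]. Elementwise product with the kernel and sum: -5·2 + 0·2 + 8·2 + 9·3 + 1·1 + 5·1.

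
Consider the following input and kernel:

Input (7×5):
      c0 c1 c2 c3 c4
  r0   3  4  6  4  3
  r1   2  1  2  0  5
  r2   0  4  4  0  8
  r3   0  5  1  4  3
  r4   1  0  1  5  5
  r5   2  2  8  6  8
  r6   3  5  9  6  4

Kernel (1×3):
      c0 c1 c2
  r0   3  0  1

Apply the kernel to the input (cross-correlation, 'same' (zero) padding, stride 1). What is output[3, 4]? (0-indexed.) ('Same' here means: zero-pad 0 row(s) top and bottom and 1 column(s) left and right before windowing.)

The receptive field on the zero-padded input at this output position is [4 3 0]. Elementwise product with the kernel and sum: 4·3 + 0·1.

12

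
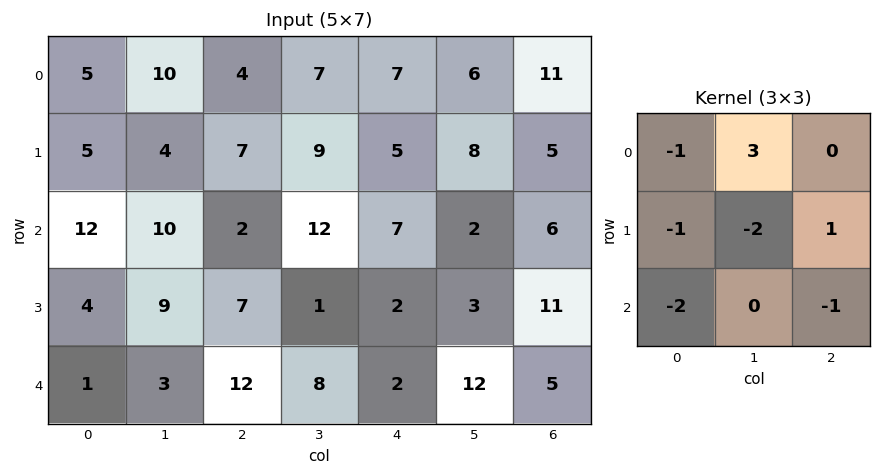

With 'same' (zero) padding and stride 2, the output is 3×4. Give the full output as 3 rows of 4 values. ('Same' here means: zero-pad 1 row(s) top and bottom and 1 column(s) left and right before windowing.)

-4 -28 -41 -44
-8 -4 -23 -13
13 -7 5 8

Output[0,0]: The receptive field on the zero-padded input at this output position is [0 0 0 / 0 5 10 / 0 5 4]. Elementwise product with the kernel and sum: 0·-1 + 0·3 + 0·-1 + 5·-2 + 10·1 + 0·-2 + 4·-1.
Output[0,1]: The receptive field on the zero-padded input at this output position is [0 0 0 / 10 4 7 / 4 7 9]. Elementwise product with the kernel and sum: 0·-1 + 0·3 + 10·-1 + 4·-2 + 7·1 + 4·-2 + 9·-1.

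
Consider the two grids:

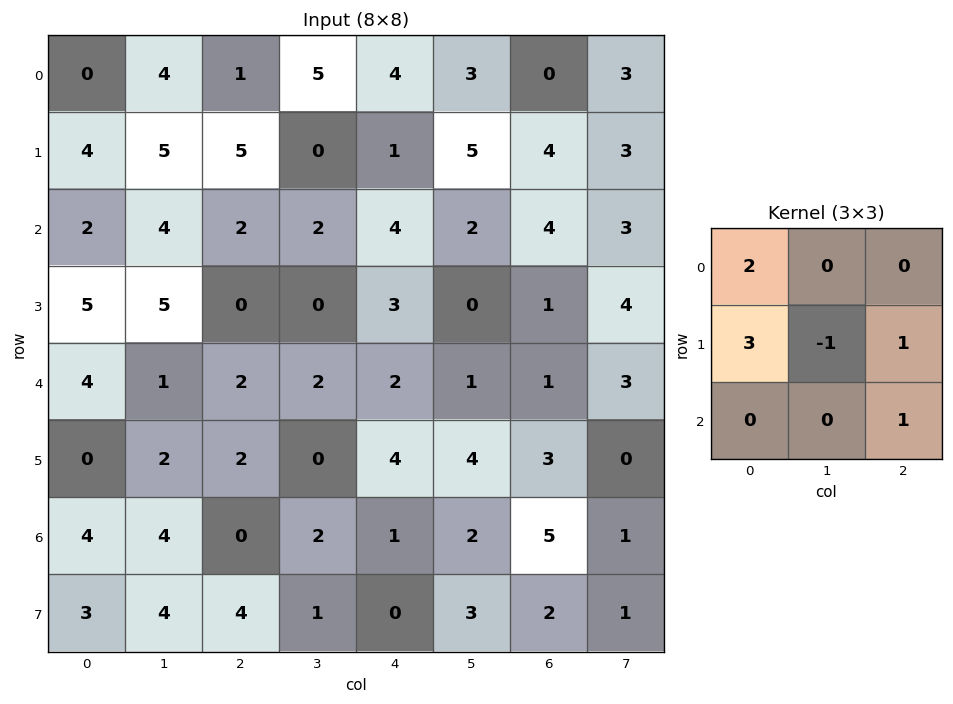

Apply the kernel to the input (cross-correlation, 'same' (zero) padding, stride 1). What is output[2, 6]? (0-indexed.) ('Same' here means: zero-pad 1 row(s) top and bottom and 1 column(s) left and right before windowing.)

The receptive field on the zero-padded input at this output position is [5 4 3 / 2 4 3 / 0 1 4]. Elementwise product with the kernel and sum: 5·2 + 2·3 + 4·-1 + 3·1 + 4·1.

19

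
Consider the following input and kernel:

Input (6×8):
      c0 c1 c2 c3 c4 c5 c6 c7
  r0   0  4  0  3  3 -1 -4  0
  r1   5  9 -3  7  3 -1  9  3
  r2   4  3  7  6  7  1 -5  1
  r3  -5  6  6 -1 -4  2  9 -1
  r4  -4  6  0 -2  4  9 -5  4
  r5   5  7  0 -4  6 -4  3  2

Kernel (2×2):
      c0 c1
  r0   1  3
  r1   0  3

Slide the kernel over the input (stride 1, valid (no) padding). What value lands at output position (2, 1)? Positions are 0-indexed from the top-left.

42

The receptive field on the input at this output position is [3 7 / 6 6]. Elementwise product with the kernel and sum: 3·1 + 7·3 + 6·3.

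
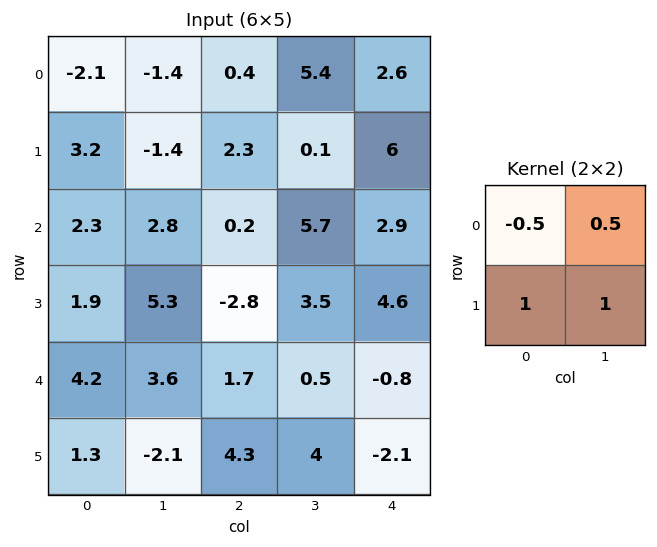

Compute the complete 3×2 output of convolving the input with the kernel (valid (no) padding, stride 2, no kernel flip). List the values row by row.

Output[0,0]: The receptive field on the input at this output position is [-2.1 -1.4 / 3.2 -1.4]. Elementwise product with the kernel and sum: -2.1·-0.5 + -1.4·0.5 + 3.2·1 + -1.4·1.

2.15 4.9
7.45 3.45
-1.1 7.7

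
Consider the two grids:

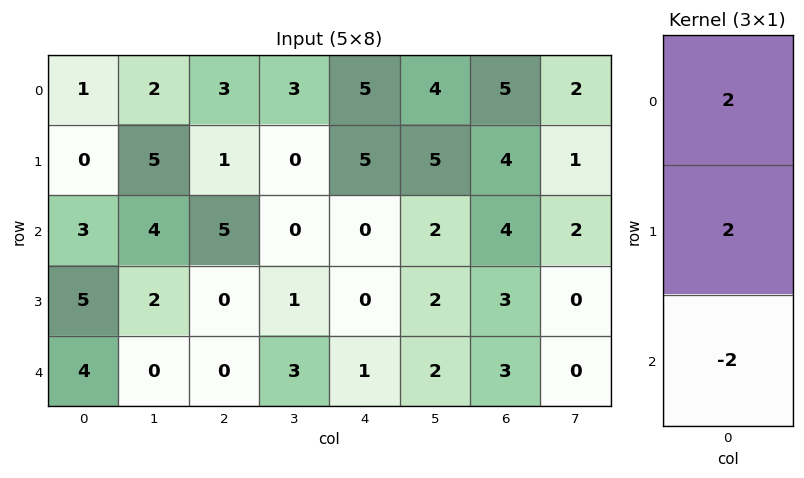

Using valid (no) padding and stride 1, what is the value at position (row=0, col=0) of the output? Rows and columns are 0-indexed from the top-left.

The receptive field on the input at this output position is [1 / 0 / 3]. Elementwise product with the kernel and sum: 1·2 + 0·2 + 3·-2.

-4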